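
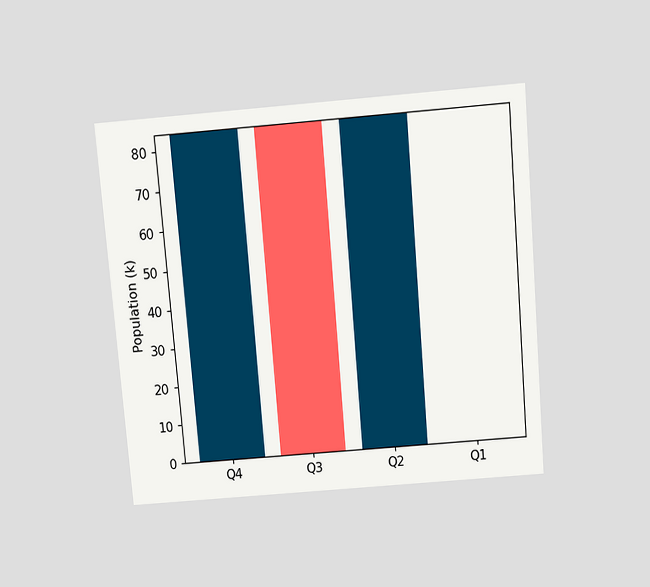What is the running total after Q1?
The chart is tilted about 5° counter-clockwise and viewed slightly from above. After Q1 the running total reaches 84k.

84k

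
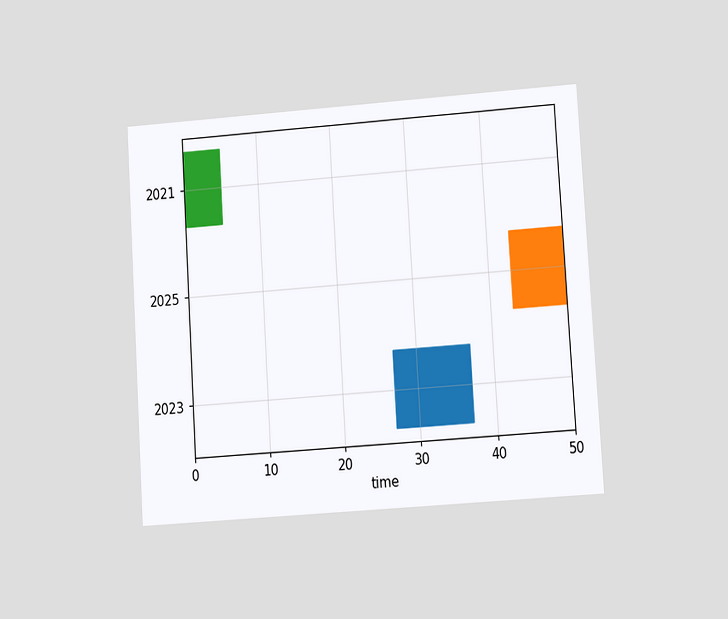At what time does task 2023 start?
27

The chart is tilted about 4° counter-clockwise and viewed at a slight angle. The 2023 bar begins at t=27.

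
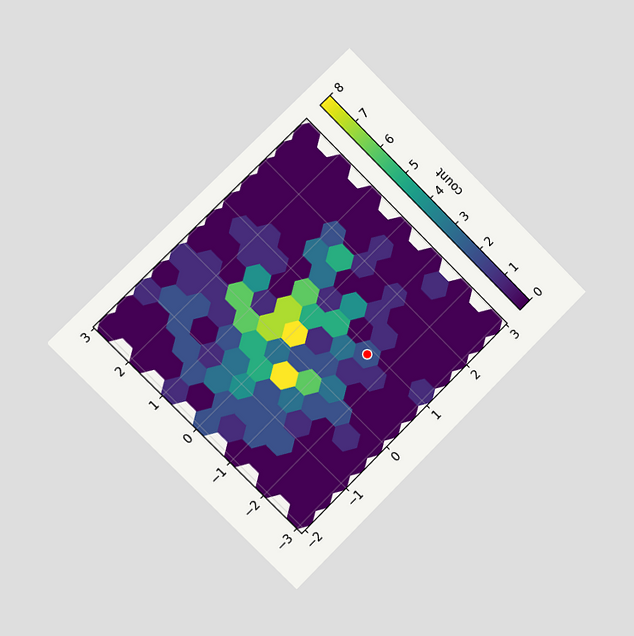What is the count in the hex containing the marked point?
The chart is tilted about 45° counter-clockwise and viewed slightly from the left. The marked hex reads 2 on the colorbar.

2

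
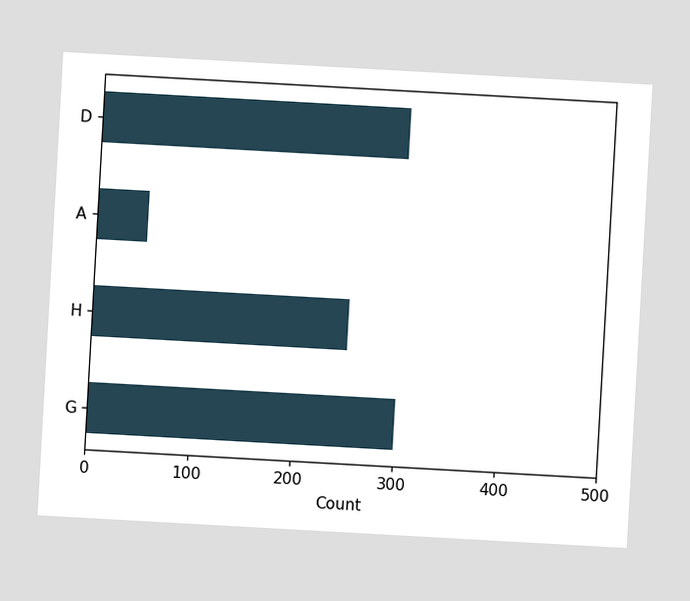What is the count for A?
50

The chart is tilted about 3° clockwise. Reading along the chart's x-axis, the A bar reaches 50.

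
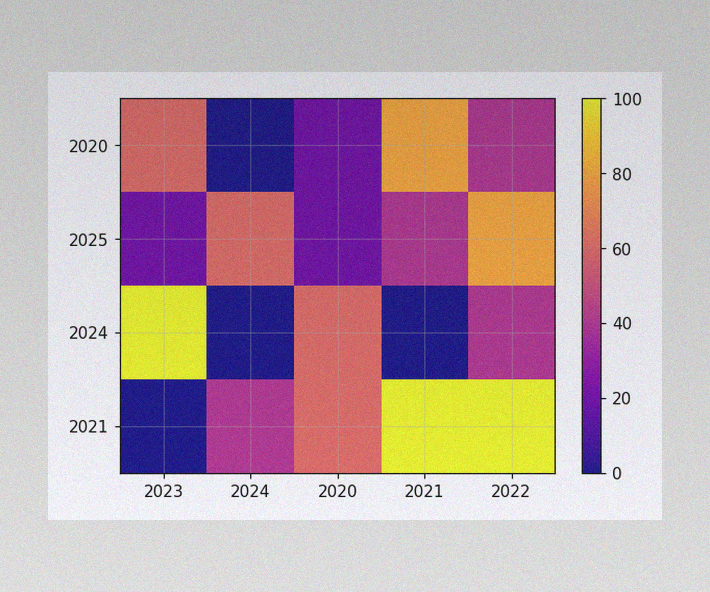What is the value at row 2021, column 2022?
The image has some photo noise and uneven lighting. Matching cell (2021, 2022) against the colorbar gives 100.

100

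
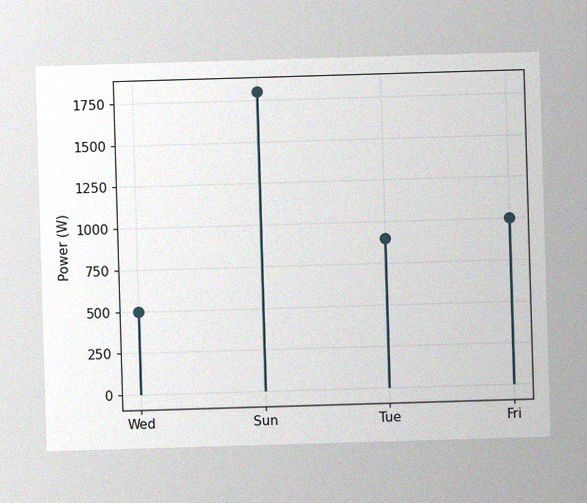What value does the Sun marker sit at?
The image has some photo noise and uneven lighting. The Sun marker sits at 1800W.

1800W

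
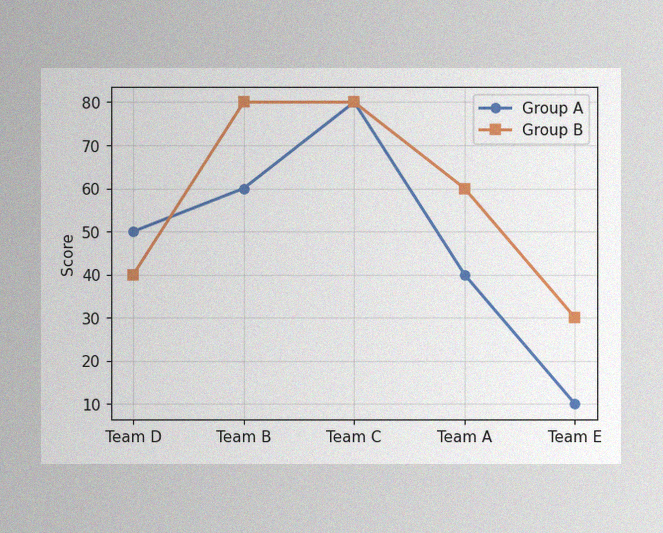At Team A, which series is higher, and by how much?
Group B, by 20

The image has some photo noise and uneven lighting. At Team A, Group B sits above the other line by 20.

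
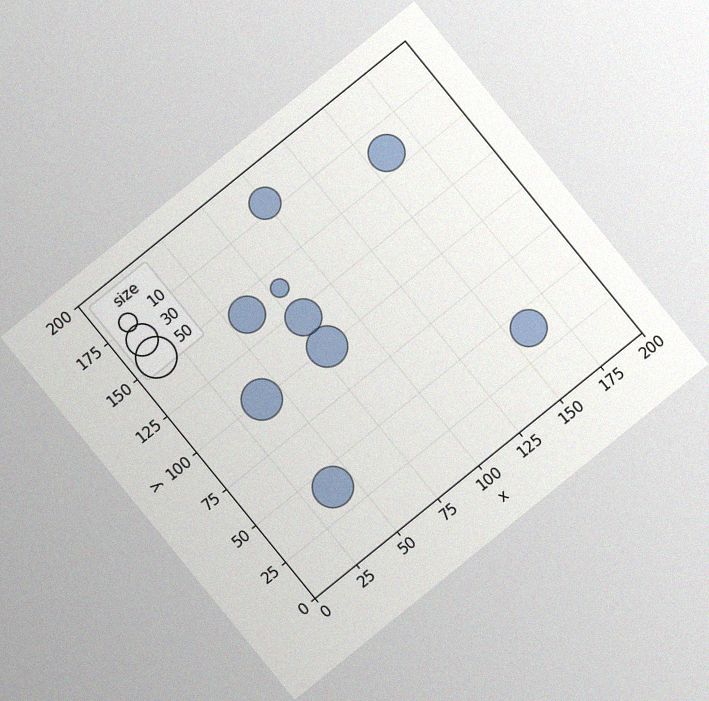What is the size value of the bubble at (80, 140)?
10

The chart is tilted about 39° counter-clockwise, with some photo noise. Matching the bubble at (80, 140) against the size legend gives 10.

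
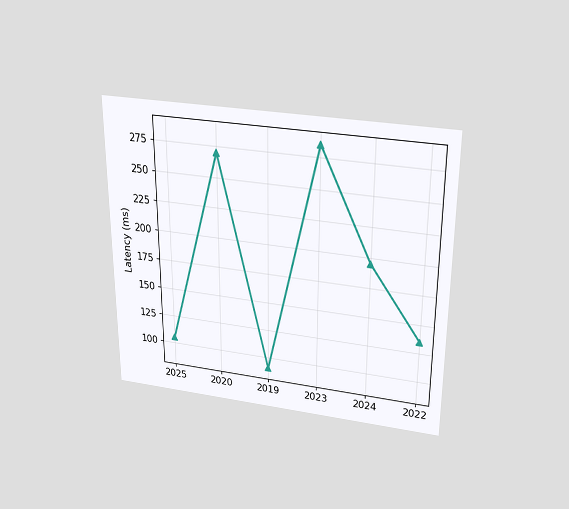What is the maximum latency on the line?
285ms

The chart is viewed slightly from above. The highest point is at 2023, and reading across to the y-axis gives 285ms.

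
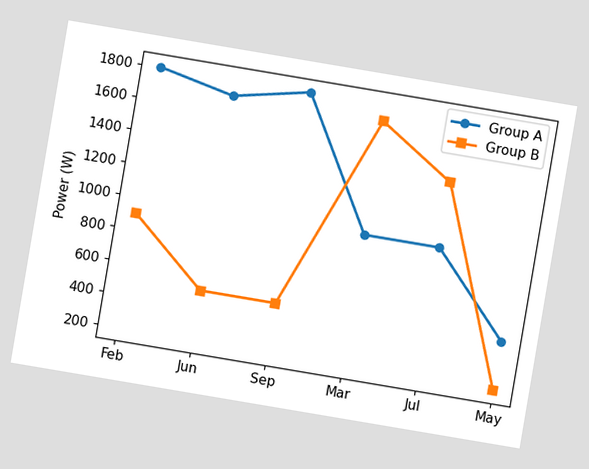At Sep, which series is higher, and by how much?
Group A, by 1300W

The chart is tilted about 10° clockwise. At Sep, Group A sits above the other line by 1300W.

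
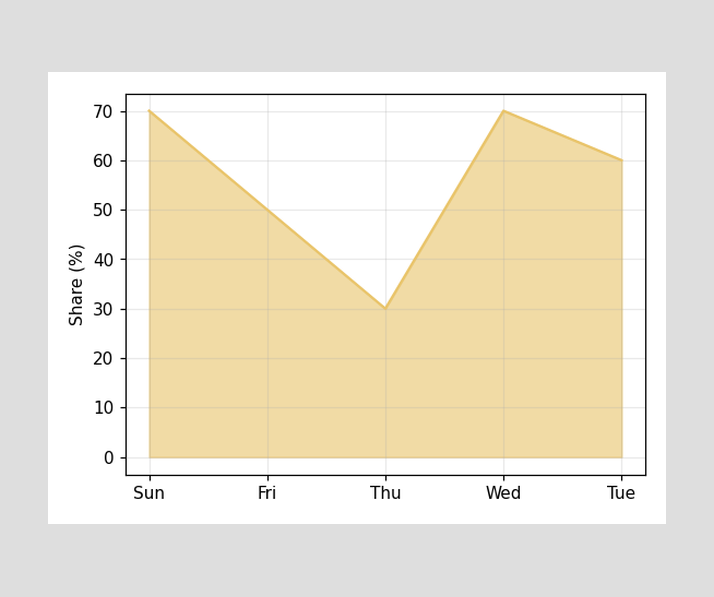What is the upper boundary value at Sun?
70%

At Sun the upper boundary is at 70%.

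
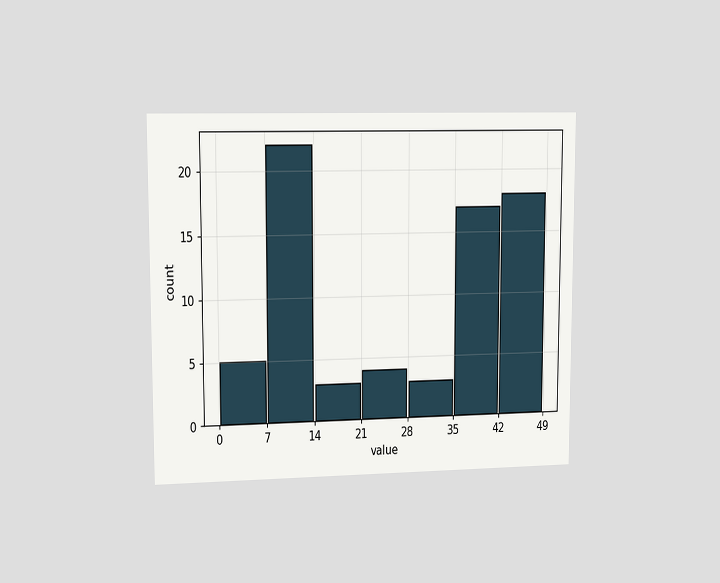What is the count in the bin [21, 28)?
The chart is viewed slightly from the left. The [21, 28) bin has height 4.

4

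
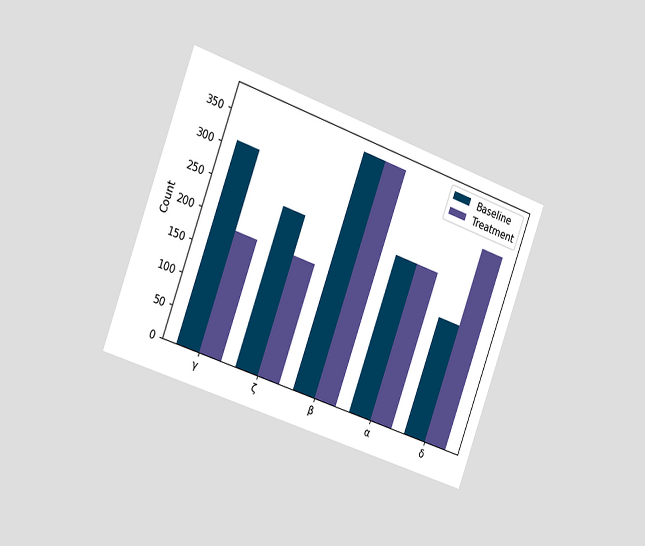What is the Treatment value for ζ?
186

The chart is tilted about 20° clockwise and viewed slightly from the left. The Treatment bar at ζ reaches 186 on the y-axis.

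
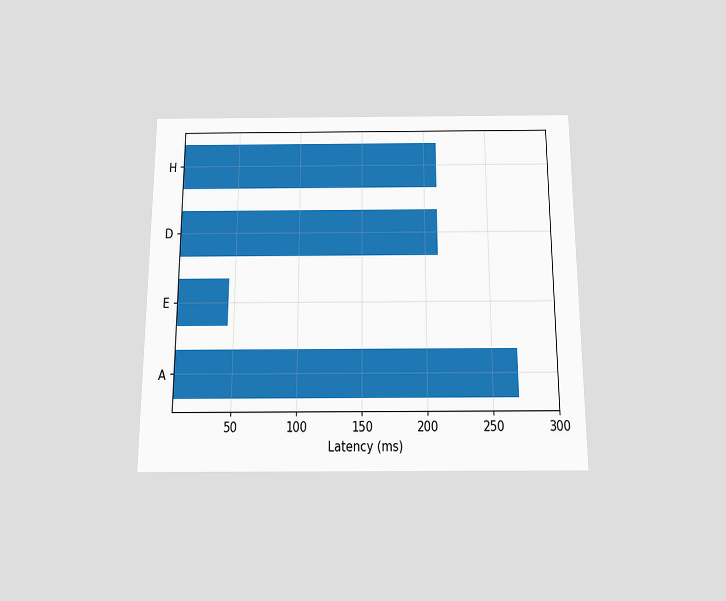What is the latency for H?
210ms

The chart is viewed slightly from below. Reading along the chart's x-axis, the H bar reaches 210ms.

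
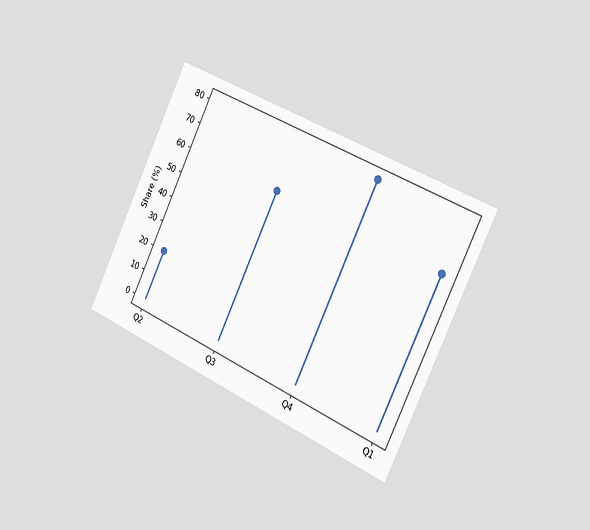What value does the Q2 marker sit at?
The chart is tilted about 25° clockwise and viewed slightly from the right. The Q2 marker sits at 20%.

20%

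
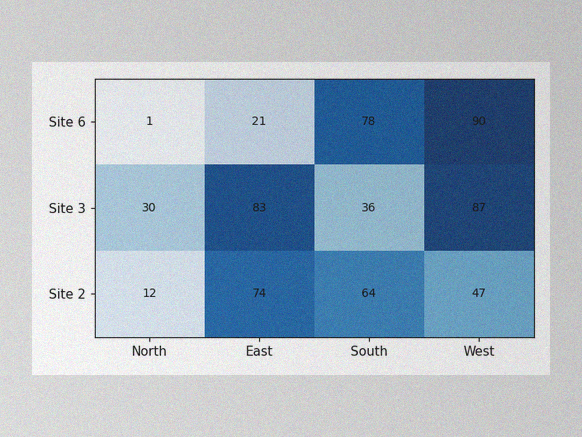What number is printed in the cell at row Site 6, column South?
The image has some photo noise and uneven lighting. The (Site 6, South) cell reads 78.

78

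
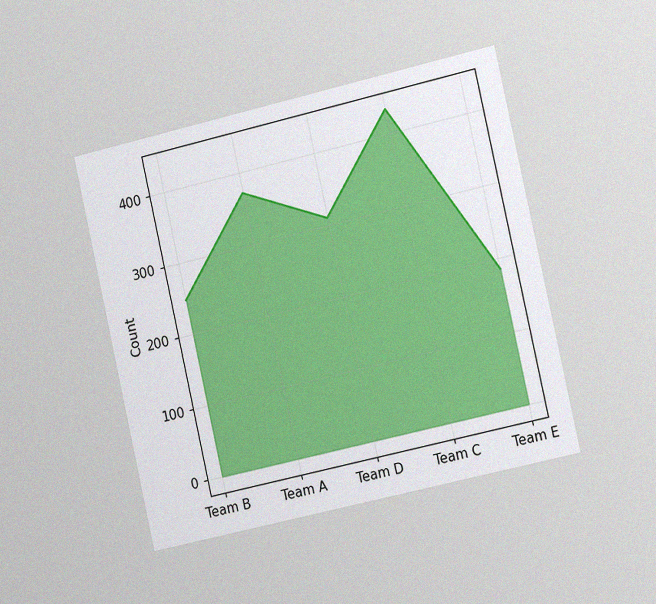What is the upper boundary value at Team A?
372

The chart is tilted about 13° counter-clockwise and viewed slightly from the right, with some photo noise. At Team A the upper boundary is at 372.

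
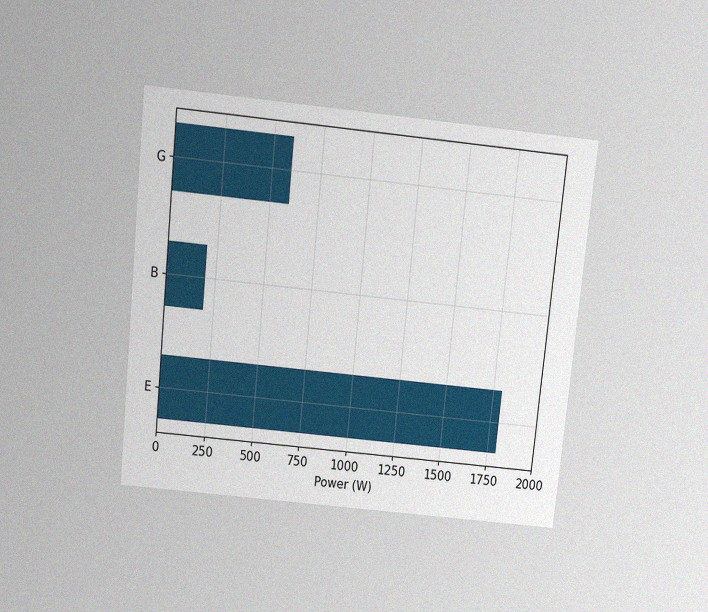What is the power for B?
200W

The chart is tilted about 6° clockwise and viewed slightly from above, with some photo noise. Reading along the chart's x-axis, the B bar reaches 200W.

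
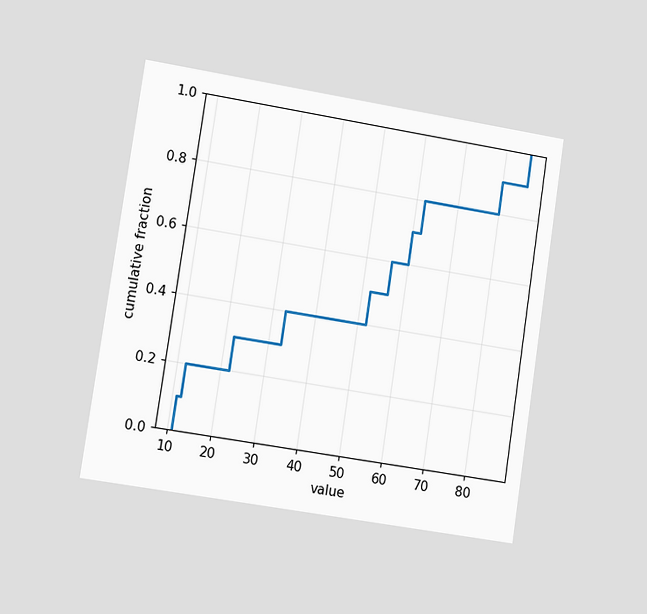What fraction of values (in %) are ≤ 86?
The chart is tilted about 9° clockwise and viewed slightly from the left. At x=86 the ECDF step is at 100%.

100%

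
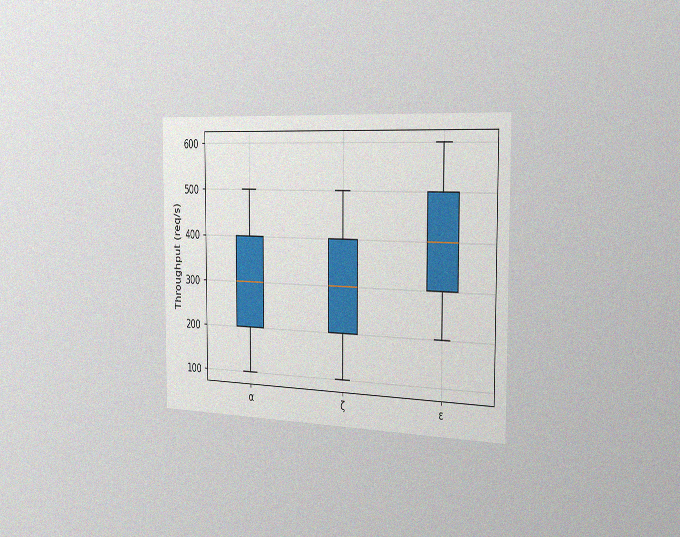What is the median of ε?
The chart is viewed slightly from the right, with some photo noise. The median line in the ε box sits at 400req/s.

400req/s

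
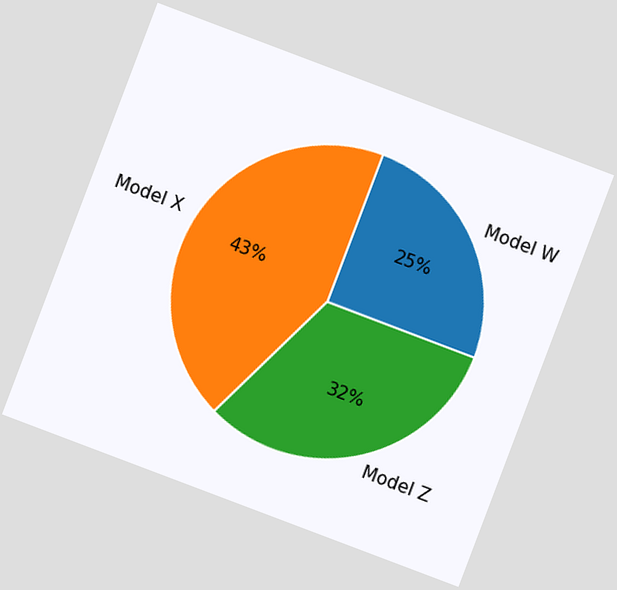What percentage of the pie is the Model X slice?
The chart is tilted about 21° clockwise. The Model X slice takes up 43% of the pie.

43%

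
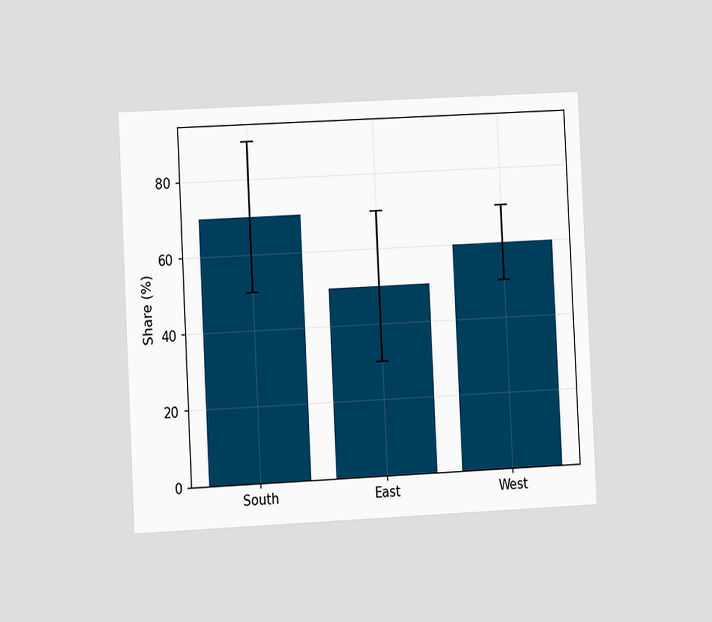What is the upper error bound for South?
The chart is tilted about 3° counter-clockwise and viewed at a slight angle. The South bar's upper whisker reaches 90%.

90%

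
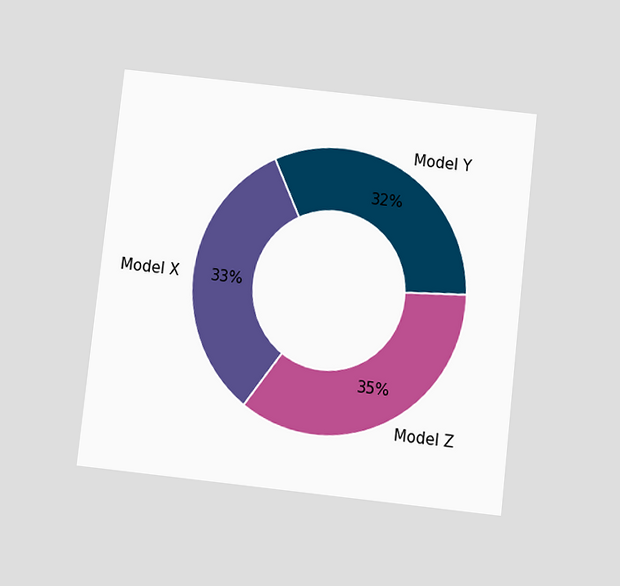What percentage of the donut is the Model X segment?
The chart is tilted about 6° clockwise and viewed slightly from below. The Model X segment takes up 33% of the ring.

33%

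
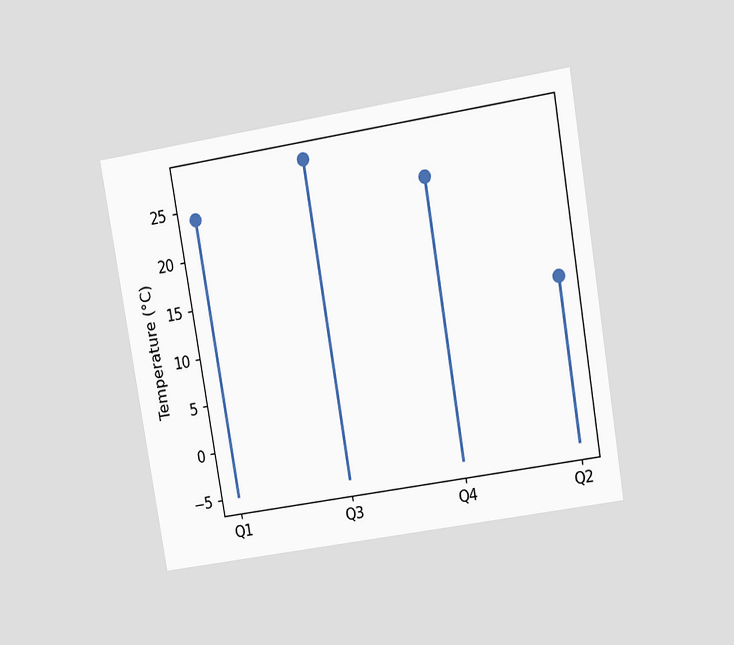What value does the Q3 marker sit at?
The chart is tilted about 9° counter-clockwise and viewed at a slight angle. The Q3 marker sits at 28°C.

28°C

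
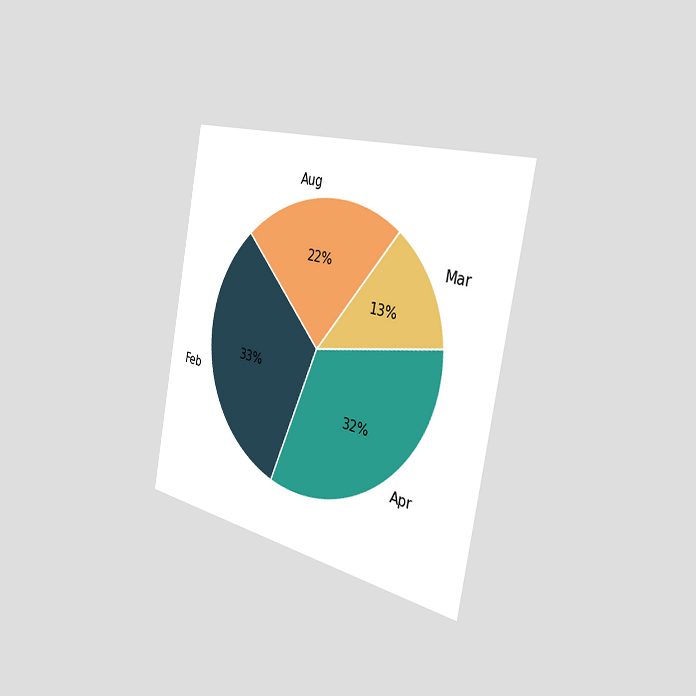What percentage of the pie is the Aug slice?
22%

The chart is tilted about 11° clockwise and viewed slightly from the right. The Aug slice takes up 22% of the pie.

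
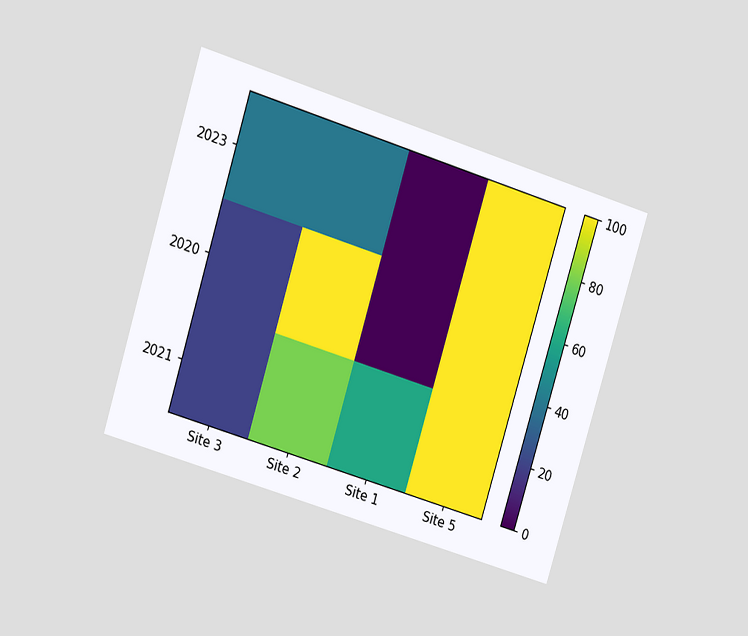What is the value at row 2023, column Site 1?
0

The chart is tilted about 17° clockwise and viewed at a slight angle. Matching cell (2023, Site 1) against the colorbar gives 0.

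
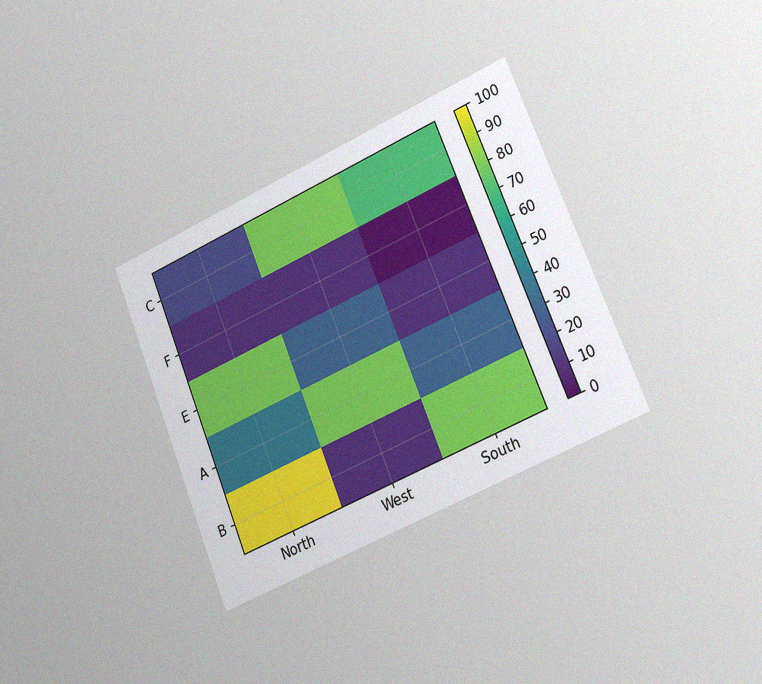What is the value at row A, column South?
30

The chart is tilted about 22° counter-clockwise and viewed slightly from the right, with some photo noise. Matching cell (A, South) against the colorbar gives 30.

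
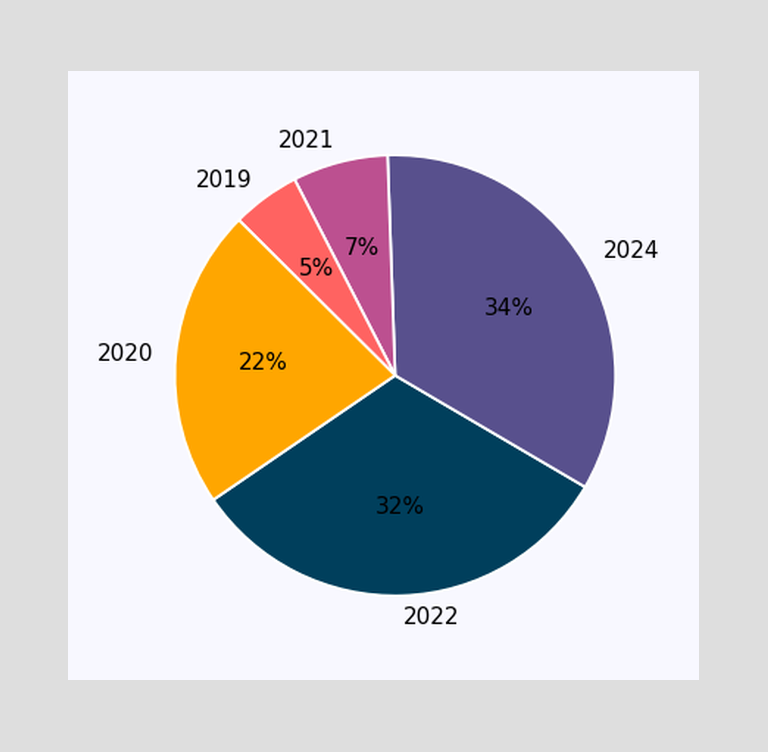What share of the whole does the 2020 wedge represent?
22%

The 2020 slice takes up 22% of the pie.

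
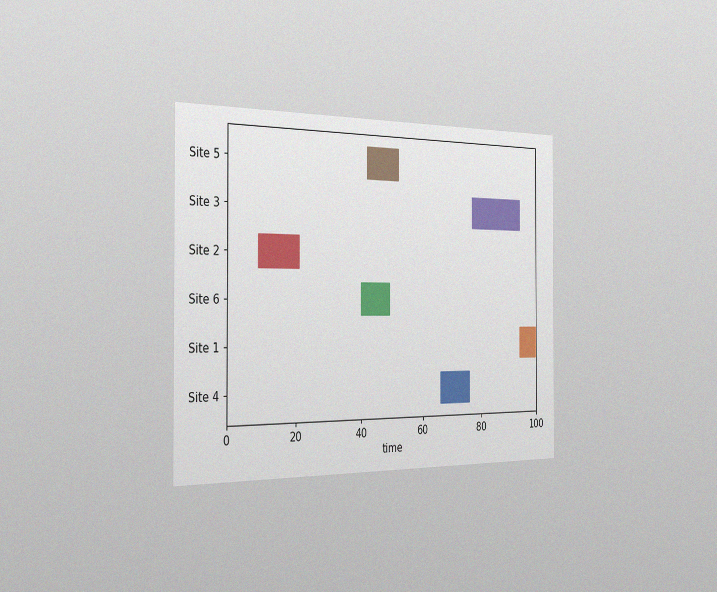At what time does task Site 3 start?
77

The chart is viewed slightly from the left, with some photo noise. The Site 3 bar begins at t=77.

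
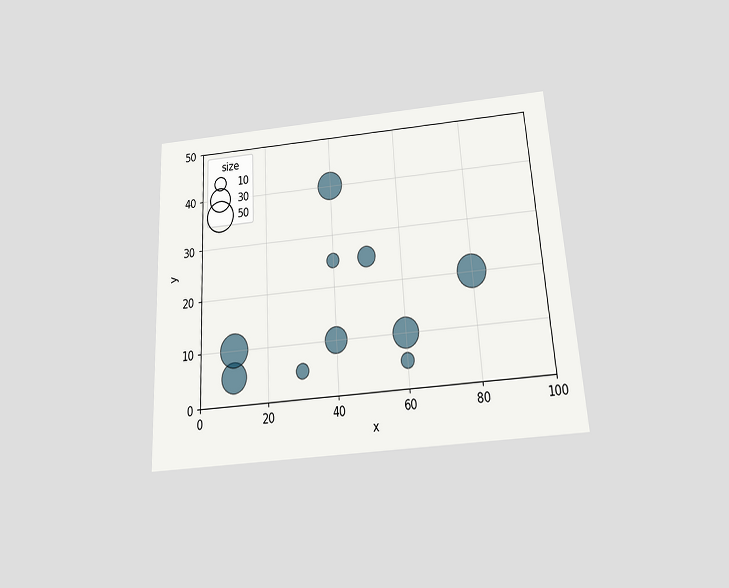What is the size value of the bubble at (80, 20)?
50

The chart is tilted about 3° counter-clockwise and viewed slightly from below. Matching the bubble at (80, 20) against the size legend gives 50.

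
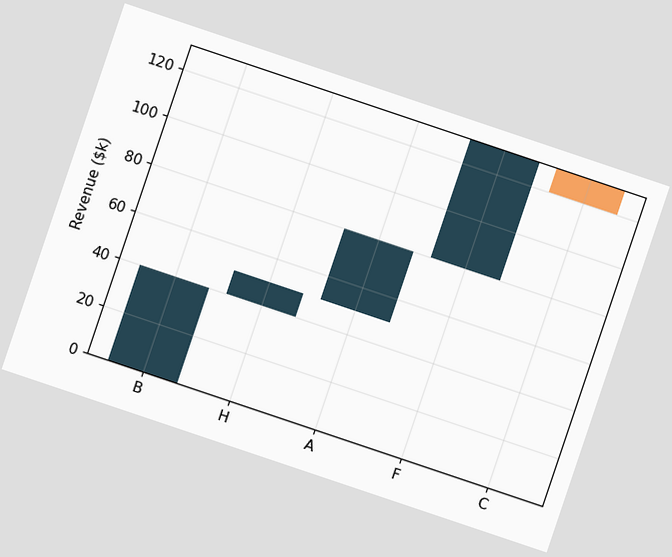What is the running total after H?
The chart is tilted about 19° clockwise. After H the running total reaches $50k.

$50k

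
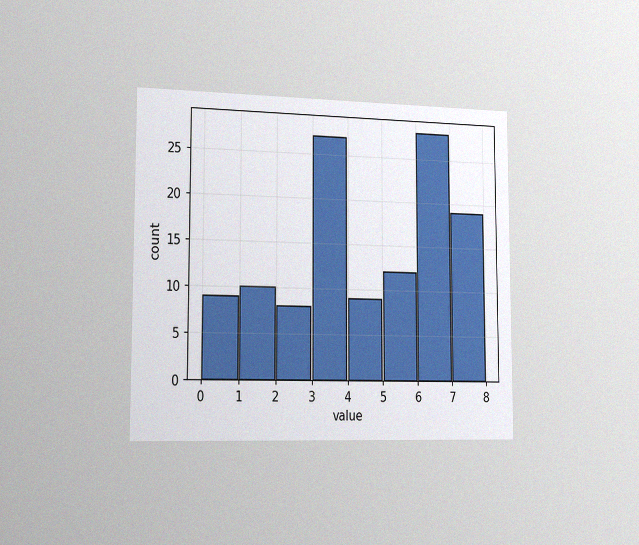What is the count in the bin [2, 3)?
The chart is viewed slightly from the left, with some photo noise. The [2, 3) bin has height 8.

8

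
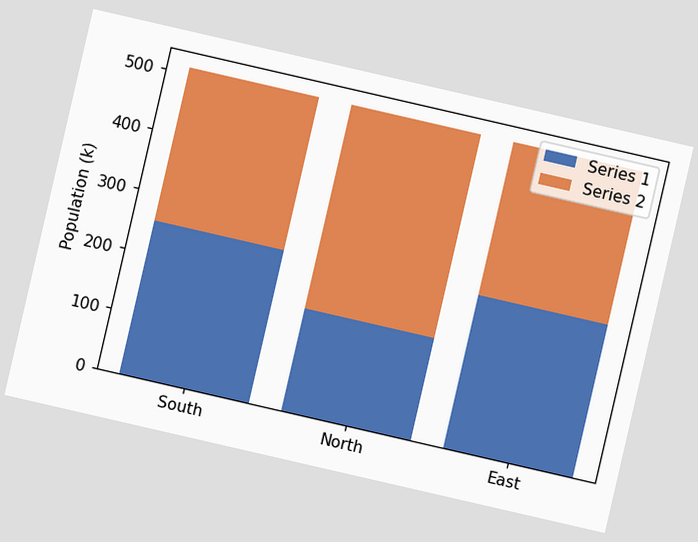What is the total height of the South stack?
The chart is tilted about 13° clockwise. The South stack's top reaches 510k on the y-axis.

510k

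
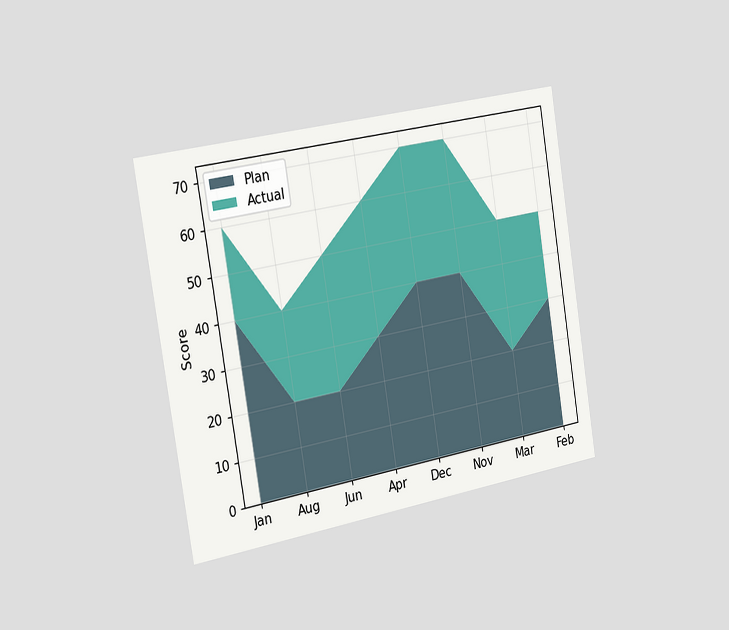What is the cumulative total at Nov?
The chart is tilted about 9° counter-clockwise and viewed slightly from the left. The stacked total at Nov reaches 70.

70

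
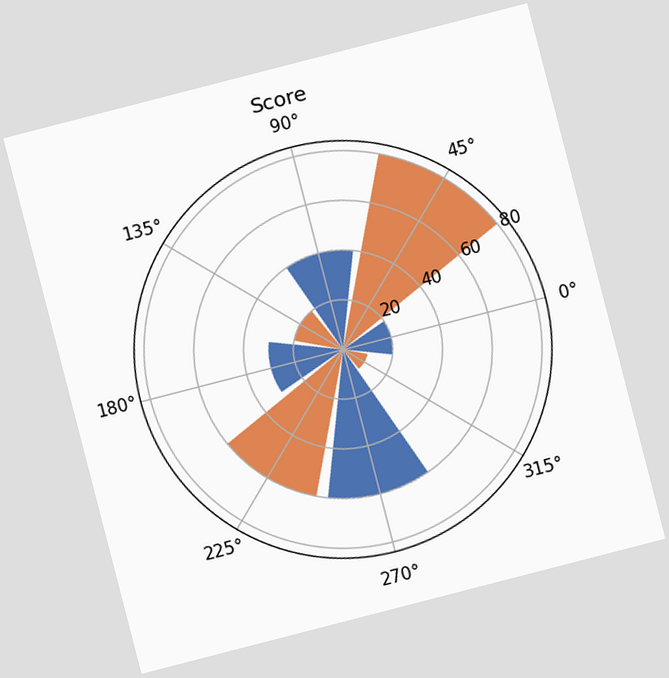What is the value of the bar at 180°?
The chart is tilted about 14° counter-clockwise. The bar at 180° reaches 30 on the radial axis.

30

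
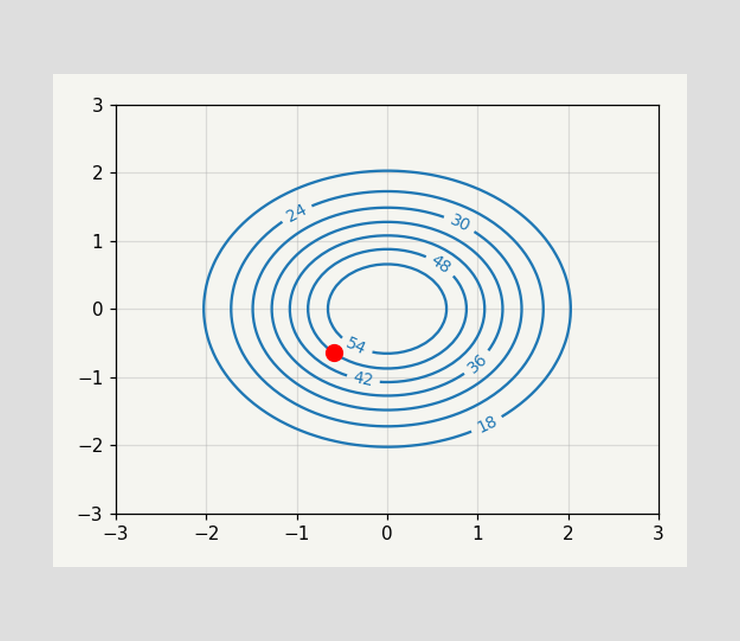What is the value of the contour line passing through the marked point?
48

The marked point sits on the contour labelled 48.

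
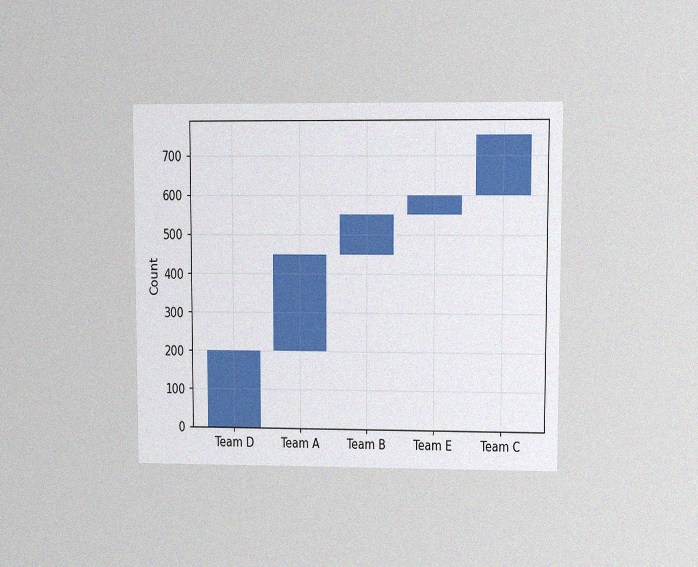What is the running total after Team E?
The chart is viewed at a slight angle, with some photo noise. After Team E the running total reaches 600.

600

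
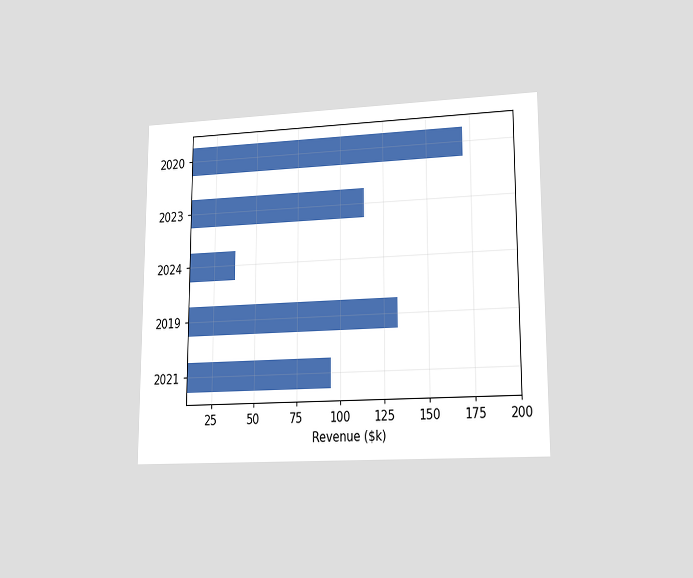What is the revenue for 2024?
$38k

The chart is viewed at a slight angle. Reading along the chart's x-axis, the 2024 bar reaches $38k.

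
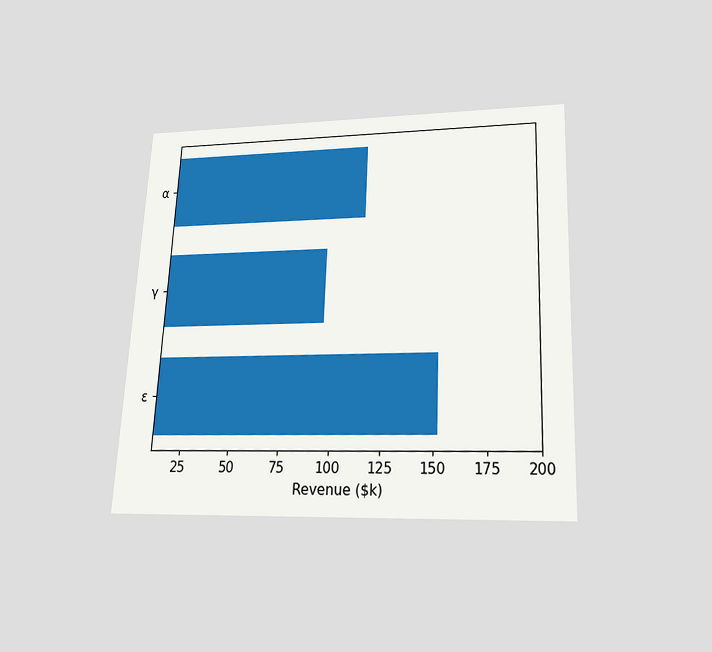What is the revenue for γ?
The chart is tilted about 3° clockwise and viewed slightly from below. Reading along the chart's x-axis, the γ bar reaches $95k.

$95k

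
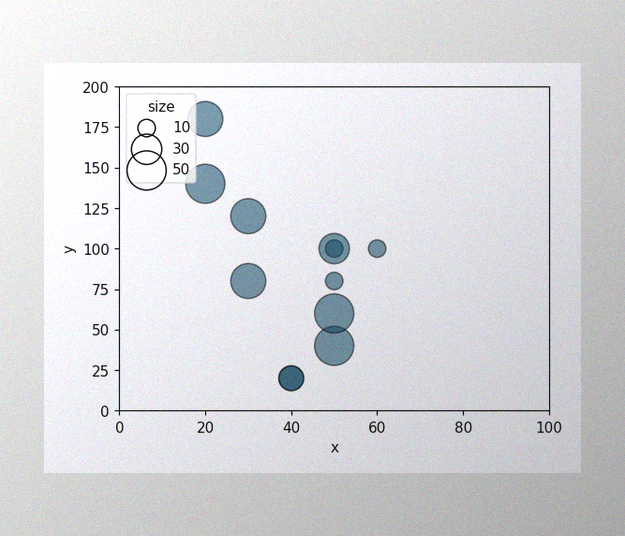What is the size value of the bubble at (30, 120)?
40

The image has some photo noise and uneven lighting. Matching the bubble at (30, 120) against the size legend gives 40.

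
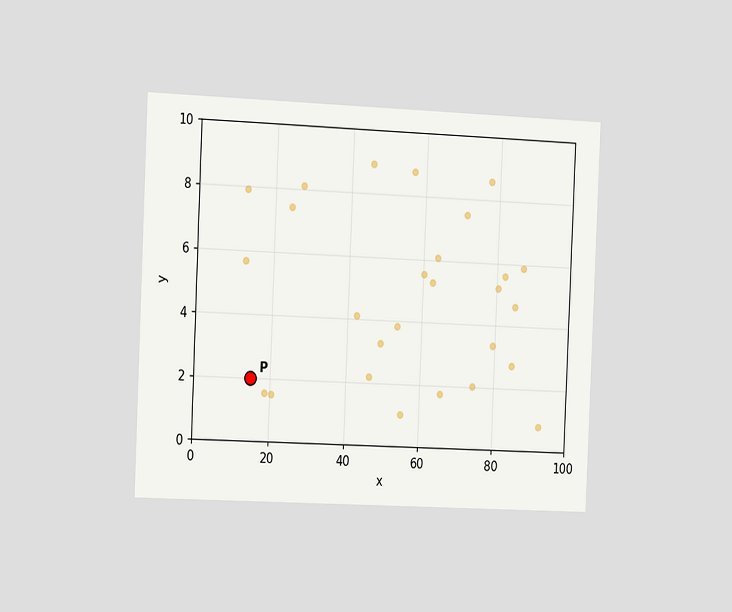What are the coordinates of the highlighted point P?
The chart is tilted about 2° clockwise and viewed slightly from the left. Following the gridlines from P to each axis, P sits at (15, 2).

(15, 2)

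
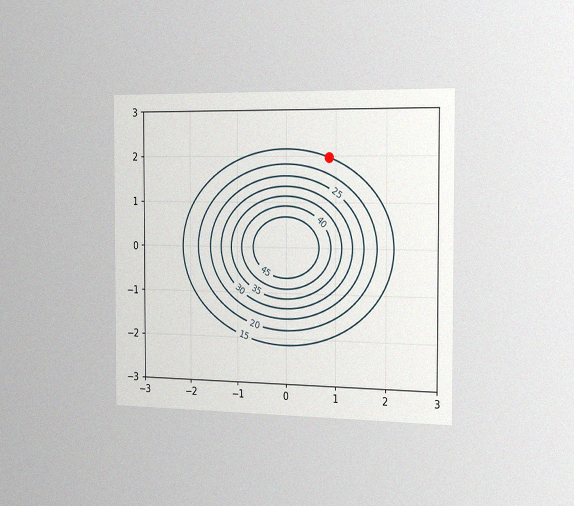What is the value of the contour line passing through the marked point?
15

The chart is viewed slightly from the right, with some photo noise. The marked point sits on the contour labelled 15.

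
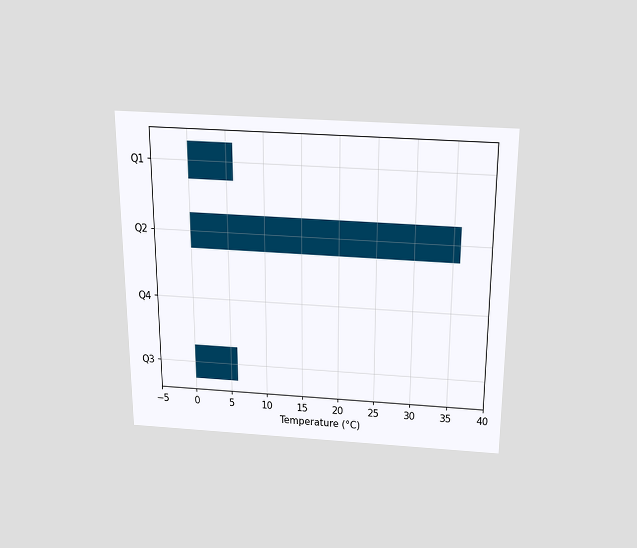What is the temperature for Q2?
The chart is viewed slightly from above. Reading along the chart's x-axis, the Q2 bar reaches 36°C.

36°C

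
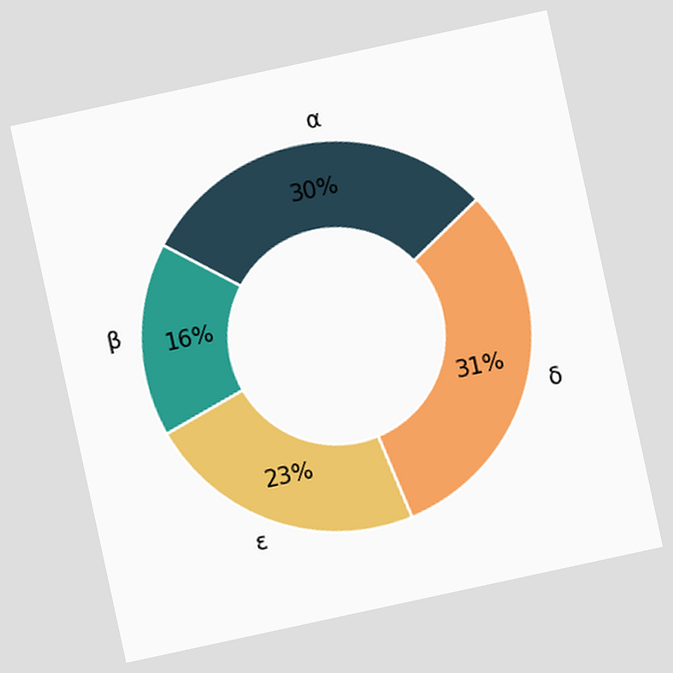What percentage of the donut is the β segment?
The chart is tilted about 12° counter-clockwise. The β segment takes up 16% of the ring.

16%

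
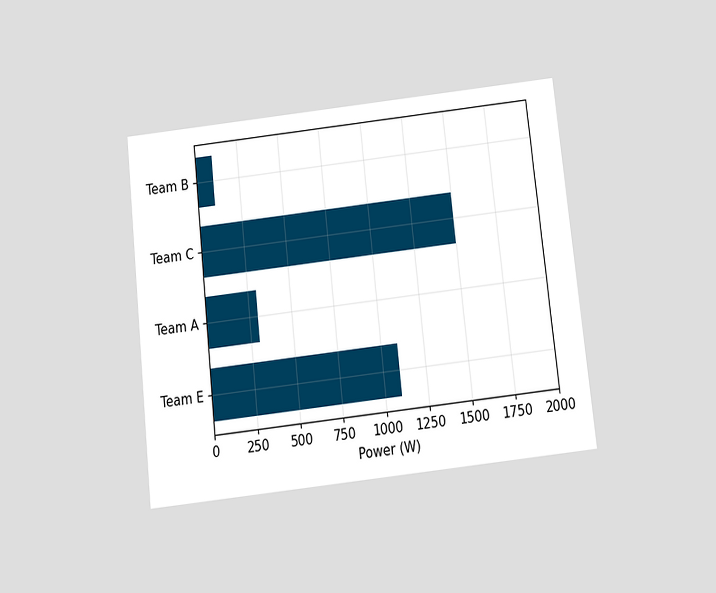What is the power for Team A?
300W

The chart is tilted about 6° counter-clockwise and viewed slightly from below. Reading along the chart's x-axis, the Team A bar reaches 300W.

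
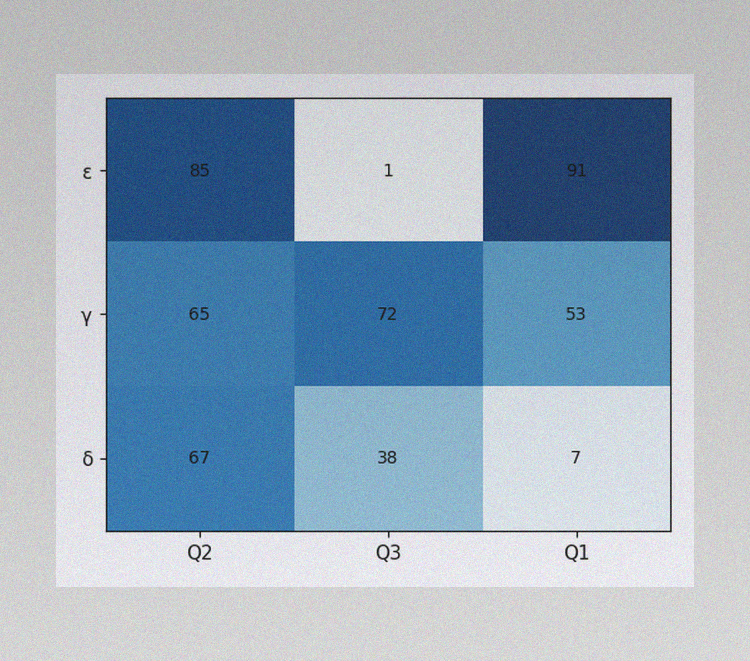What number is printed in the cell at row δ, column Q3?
The image has some photo noise and uneven lighting. The (δ, Q3) cell reads 38.

38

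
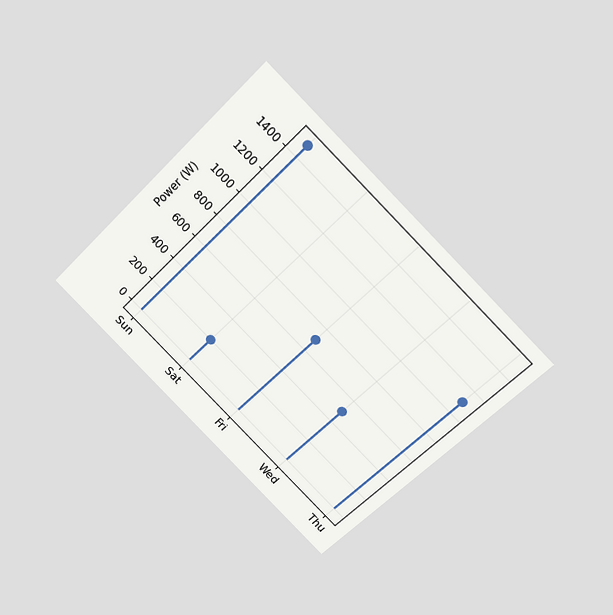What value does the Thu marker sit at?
The chart is tilted about 45° clockwise and viewed slightly from above. The Thu marker sits at 1100W.

1100W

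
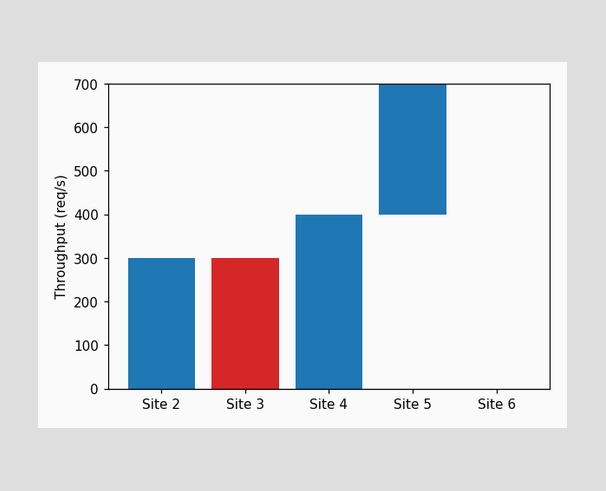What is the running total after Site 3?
0req/s

After Site 3 the running total reaches 0req/s.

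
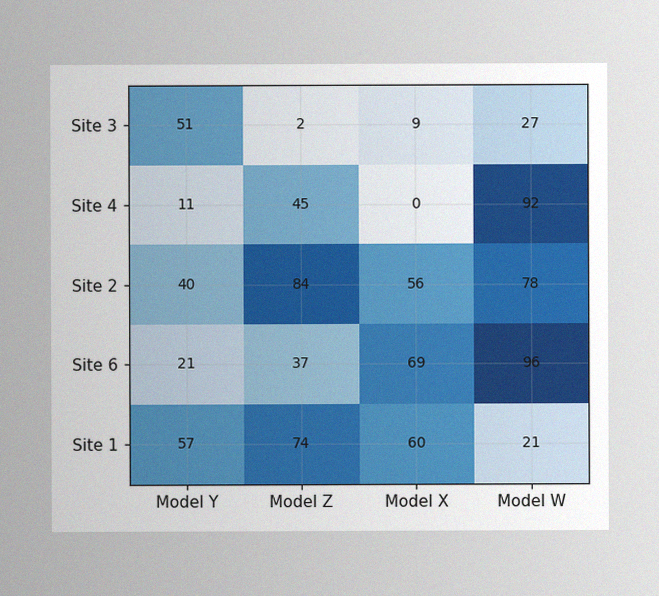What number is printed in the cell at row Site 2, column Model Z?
The image has some photo noise and uneven lighting. The (Site 2, Model Z) cell reads 84.

84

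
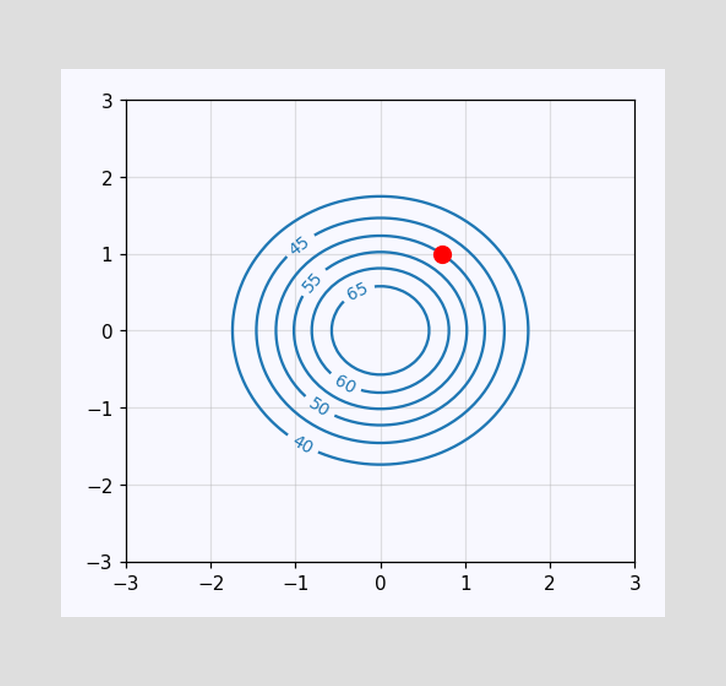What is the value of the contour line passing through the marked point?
The marked point sits on the contour labelled 50.

50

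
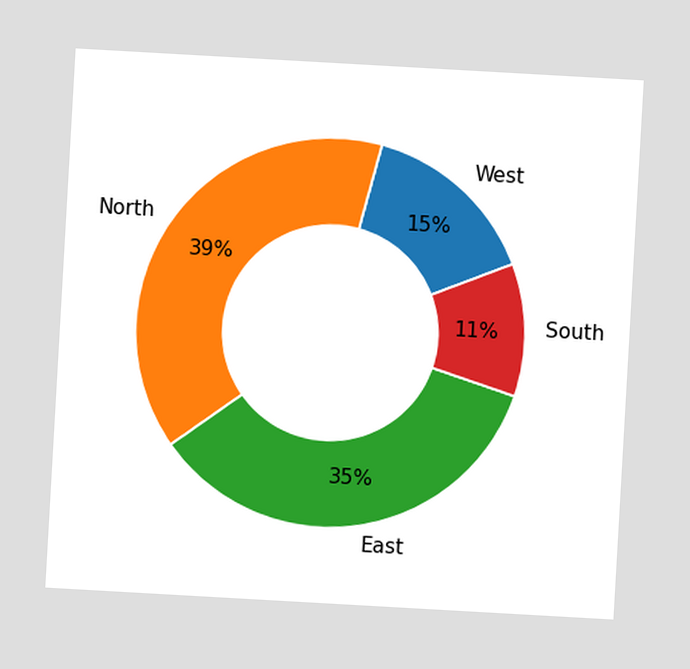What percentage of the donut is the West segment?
The chart is tilted about 3° clockwise. The West segment takes up 15% of the ring.

15%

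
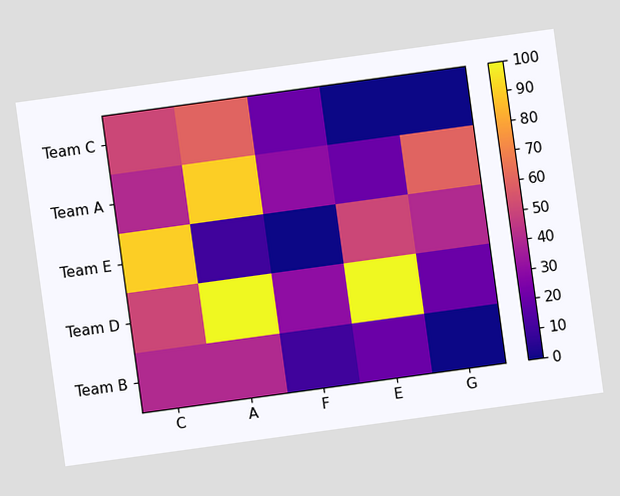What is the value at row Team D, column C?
The chart is tilted about 8° counter-clockwise. Matching cell (Team D, C) against the colorbar gives 50.

50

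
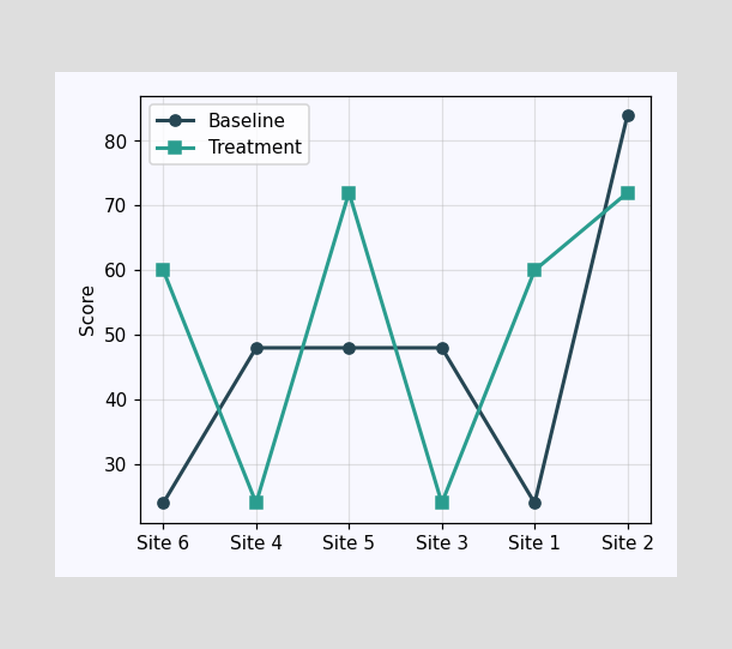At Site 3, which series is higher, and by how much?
At Site 3, Baseline sits above the other line by 24.

Baseline, by 24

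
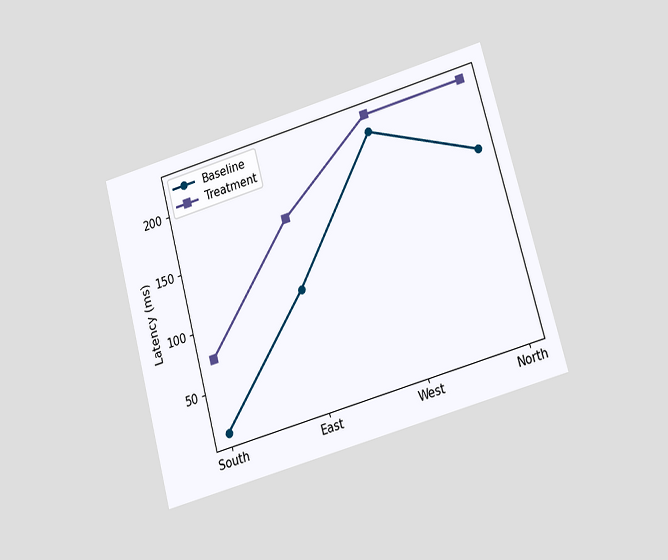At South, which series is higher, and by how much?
The chart is tilted about 15° counter-clockwise and viewed at a slight angle. At South, Treatment sits above the other line by 60ms.

Treatment, by 60ms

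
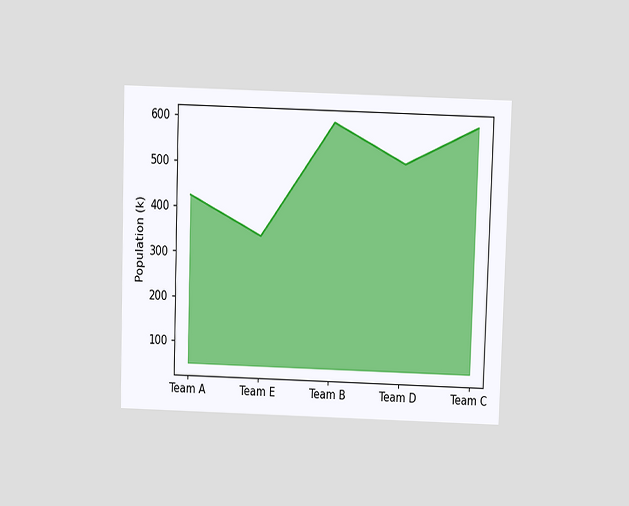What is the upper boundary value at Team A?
425k

The chart is viewed slightly from above. At Team A the upper boundary is at 425k.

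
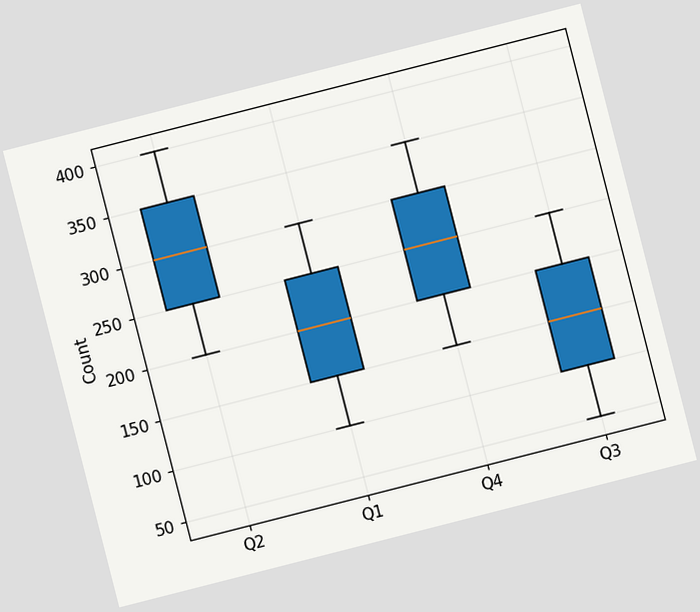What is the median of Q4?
250

The chart is tilted about 14° counter-clockwise. The median line in the Q4 box sits at 250.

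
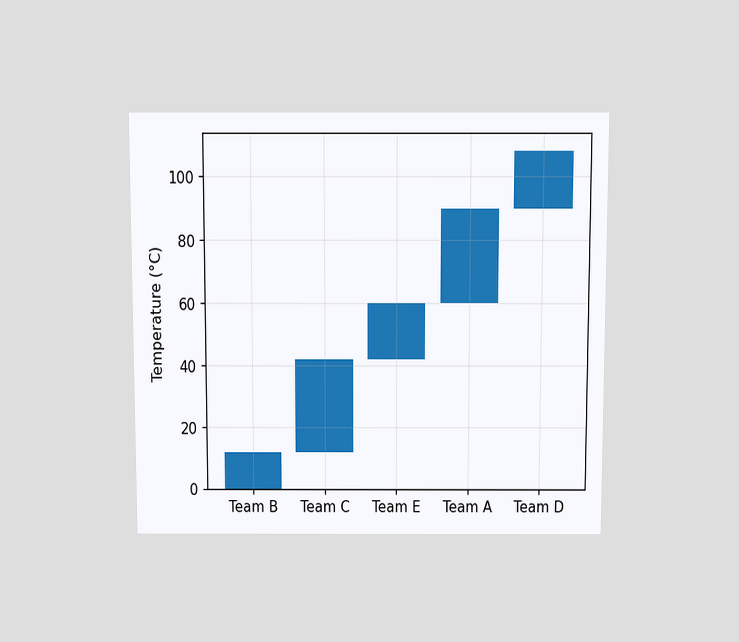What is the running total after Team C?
42°C

The chart is viewed slightly from above. After Team C the running total reaches 42°C.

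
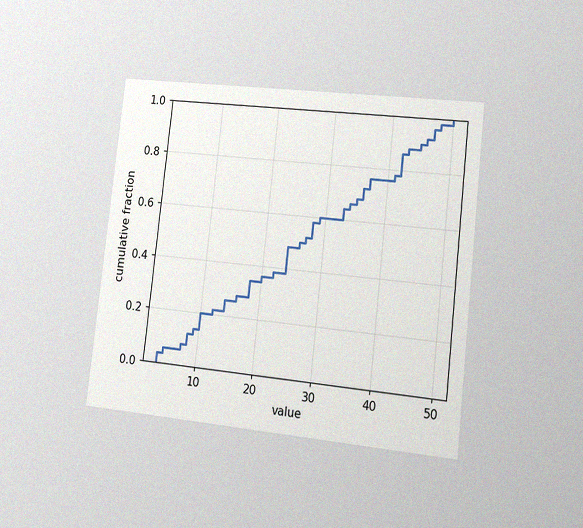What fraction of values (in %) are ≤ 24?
48%

The chart is tilted about 6° clockwise and viewed at a slight angle, with some photo noise. At x=24 the ECDF step is at 48%.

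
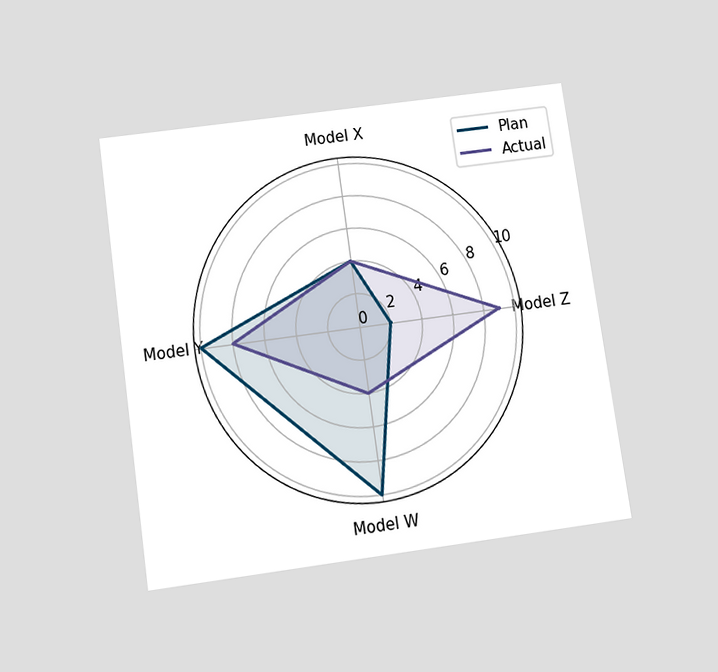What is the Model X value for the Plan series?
4

The chart is tilted about 8° counter-clockwise and viewed slightly from below. On the Model X axis, Plan reaches 4.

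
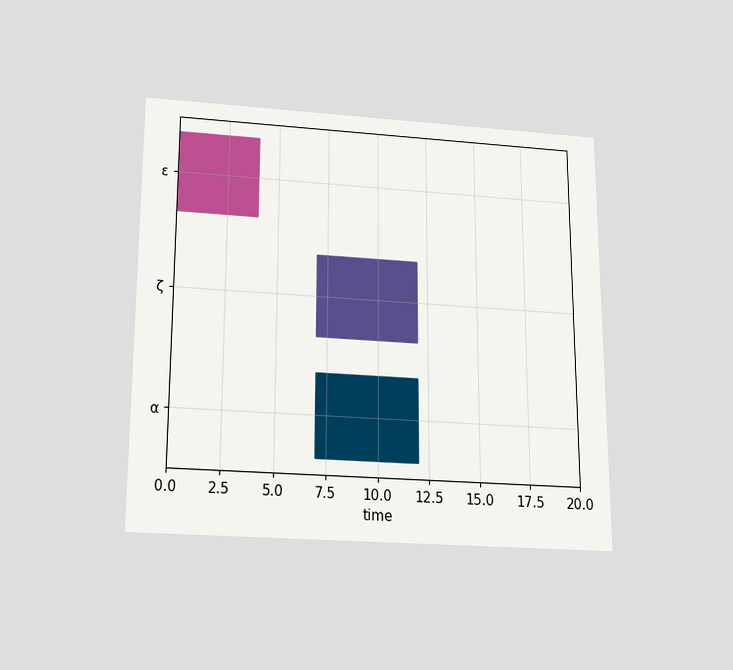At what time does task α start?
7

The chart is viewed slightly from below. The α bar begins at t=7.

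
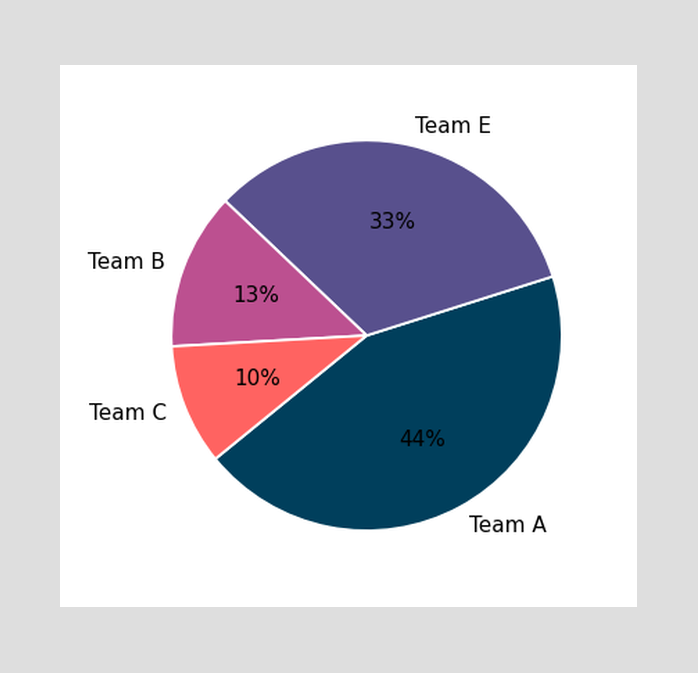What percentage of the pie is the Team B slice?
The Team B slice takes up 13% of the pie.

13%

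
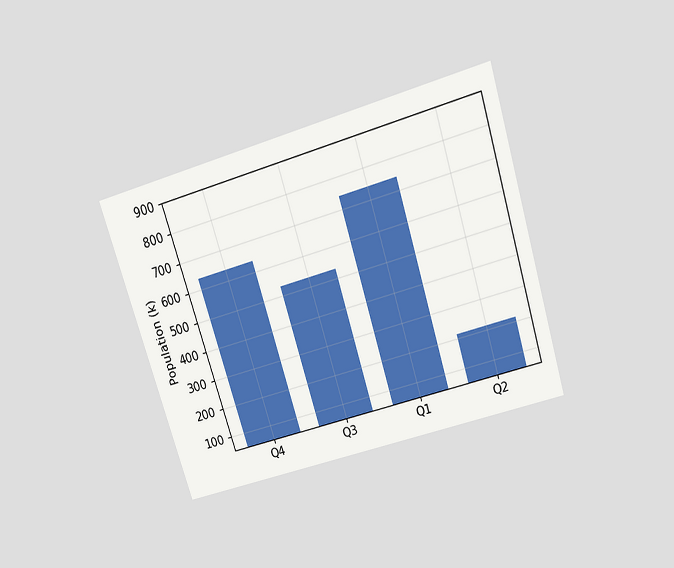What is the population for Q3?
530k

The chart is tilted about 17° counter-clockwise and viewed slightly from above. Reading along the chart's y-axis, the Q3 bar reaches 530k.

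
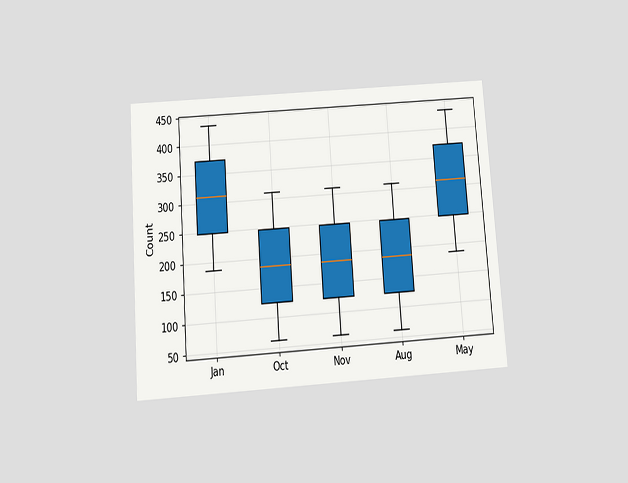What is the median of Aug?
The chart is tilted about 4° counter-clockwise and viewed slightly from below. The median line in the Aug box sits at 186.

186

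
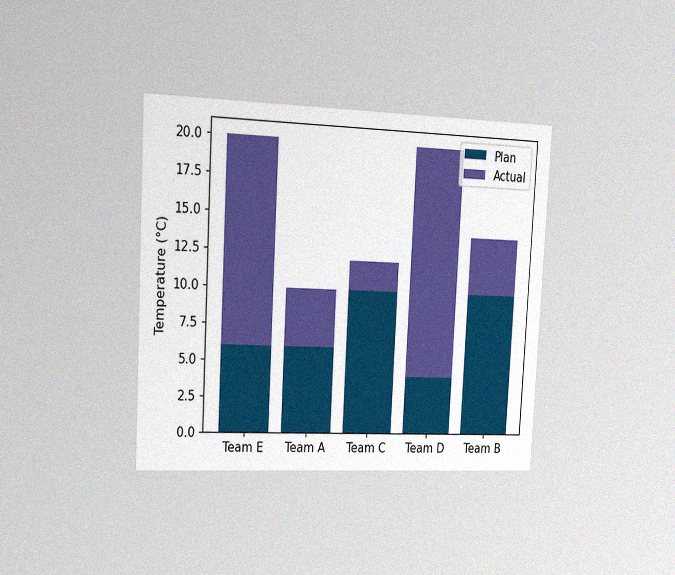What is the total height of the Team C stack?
The chart is tilted about 3° clockwise and viewed slightly from the left, with some photo noise. The Team C stack's top reaches 12°C on the y-axis.

12°C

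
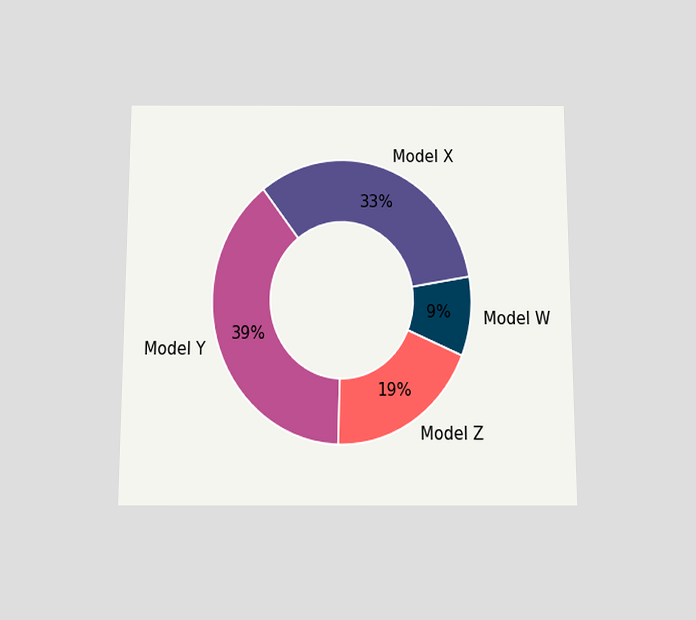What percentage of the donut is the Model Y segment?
The chart is viewed slightly from below. The Model Y segment takes up 39% of the ring.

39%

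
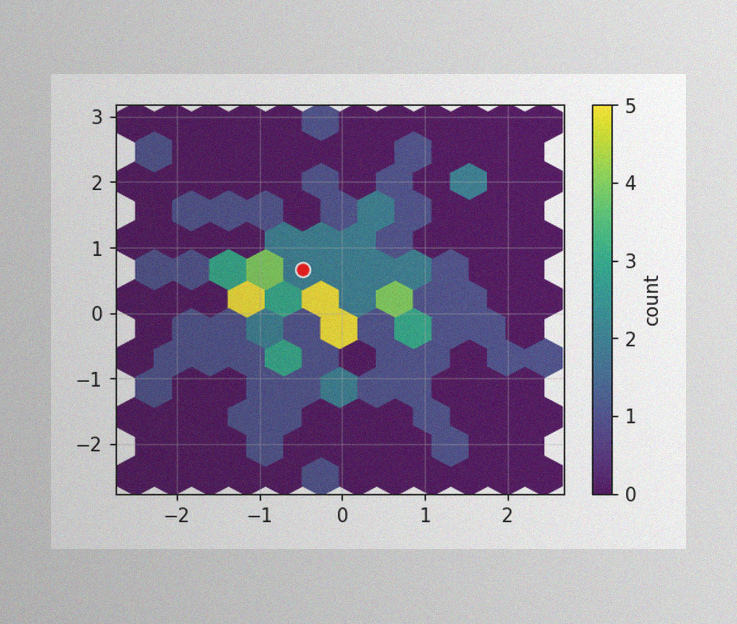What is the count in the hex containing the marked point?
The image has some photo noise and uneven lighting. The marked hex reads 2 on the colorbar.

2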